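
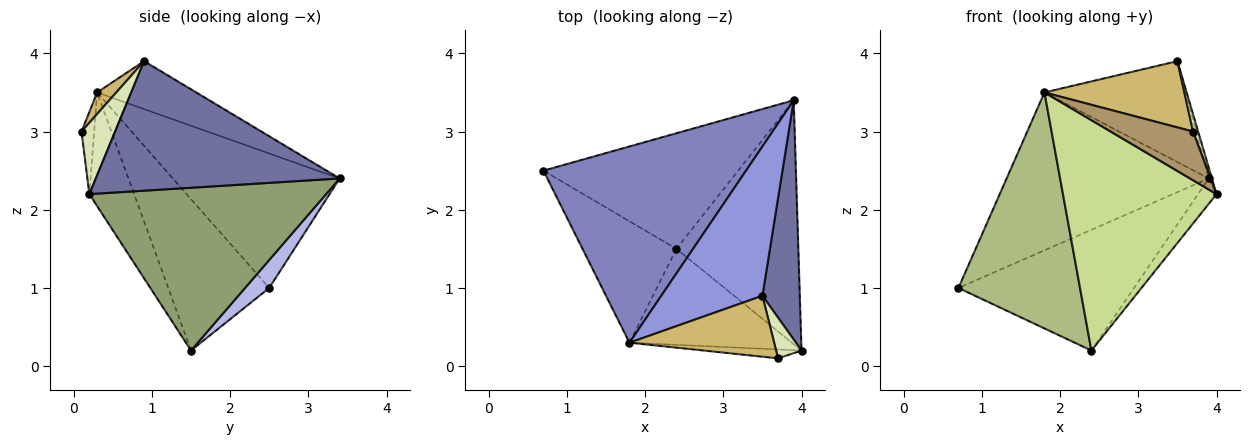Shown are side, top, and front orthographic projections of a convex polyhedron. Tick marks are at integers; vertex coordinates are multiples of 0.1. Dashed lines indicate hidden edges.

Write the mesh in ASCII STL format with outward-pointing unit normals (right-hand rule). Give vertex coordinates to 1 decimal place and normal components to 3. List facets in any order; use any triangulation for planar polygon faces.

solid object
 facet normal 0.961 0.013 0.277
  outer loop
   vertex 3.5 0.9 3.9
   vertex 4.0 0.2 2.2
   vertex 3.9 3.4 2.4
  endloop
 endfacet
 facet normal -0.459 0.557 0.692
  outer loop
   vertex 1.8 0.3 3.5
   vertex 3.9 3.4 2.4
   vertex 0.7 2.5 1.0
  endloop
 endfacet
 facet normal -0.365 0.521 0.771
  outer loop
   vertex 1.8 0.3 3.5
   vertex 3.5 0.9 3.9
   vertex 3.9 3.4 2.4
  endloop
 endfacet
 facet normal 0.099 0.719 -0.688
  outer loop
   vertex 2.4 1.5 0.2
   vertex 0.7 2.5 1.0
   vertex 3.9 3.4 2.4
  endloop
 endfacet
 facet normal 0.799 0.062 -0.598
  outer loop
   vertex 2.4 1.5 0.2
   vertex 3.9 3.4 2.4
   vertex 4.0 0.2 2.2
  endloop
 endfacet
 facet normal -0.594 -0.715 -0.368
  outer loop
   vertex 2.4 1.5 0.2
   vertex 1.8 0.3 3.5
   vertex 0.7 2.5 1.0
  endloop
 endfacet
 facet normal -0.260 -0.891 -0.371
  outer loop
   vertex 2.4 1.5 0.2
   vertex 4.0 0.2 2.2
   vertex 1.8 0.3 3.5
  endloop
 endfacet
 facet normal 0.933 -0.141 0.332
  outer loop
   vertex 3.7 0.1 3.0
   vertex 4.0 0.2 2.2
   vertex 3.5 0.9 3.9
  endloop
 endfacet
 facet normal -0.149 -0.973 -0.178
  outer loop
   vertex 3.7 0.1 3.0
   vertex 1.8 0.3 3.5
   vertex 4.0 0.2 2.2
  endloop
 endfacet
 facet normal 0.100 -0.733 0.673
  outer loop
   vertex 3.7 0.1 3.0
   vertex 3.5 0.9 3.9
   vertex 1.8 0.3 3.5
  endloop
 endfacet
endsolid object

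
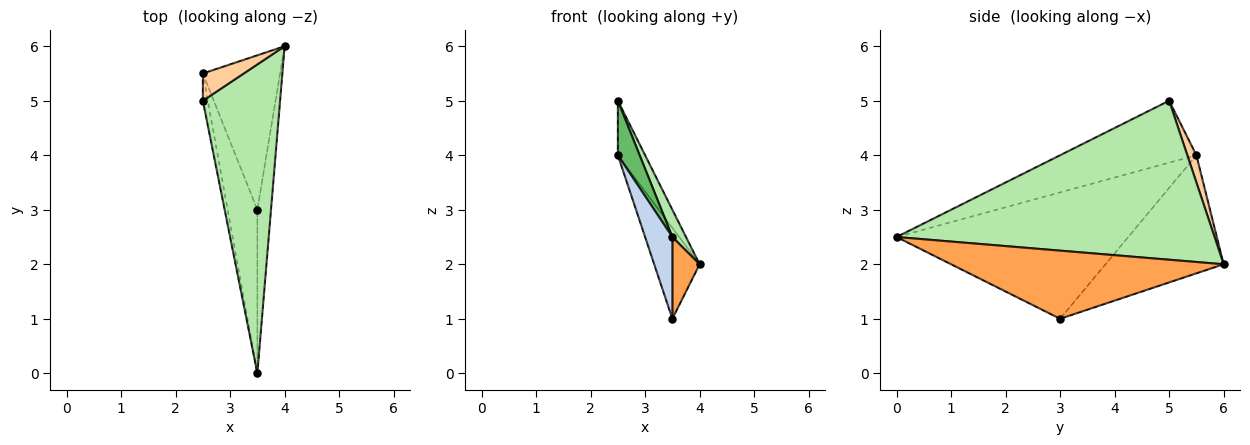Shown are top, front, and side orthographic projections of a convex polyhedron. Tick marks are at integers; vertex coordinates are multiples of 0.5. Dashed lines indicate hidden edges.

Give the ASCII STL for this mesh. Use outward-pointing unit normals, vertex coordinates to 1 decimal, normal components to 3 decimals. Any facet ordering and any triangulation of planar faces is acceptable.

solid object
 facet normal -0.797 0.306 -0.521
  outer loop
   vertex 3.5 3.0 1.0
   vertex 2.5 5.5 4.0
   vertex 4.0 6.0 2.0
  endloop
 endfacet
 facet normal -0.967 -0.114 -0.228
  outer loop
   vertex 3.5 3.0 1.0
   vertex 3.5 0.0 2.5
   vertex 2.5 5.5 4.0
  endloop
 endfacet
 facet normal 0.976 -0.098 -0.195
  outer loop
   vertex 3.5 3.0 1.0
   vertex 4.0 6.0 2.0
   vertex 3.5 0.0 2.5
  endloop
 endfacet
 facet normal 0.286 0.857 0.429
  outer loop
   vertex 2.5 5.0 5.0
   vertex 4.0 6.0 2.0
   vertex 2.5 5.5 4.0
  endloop
 endfacet
 facet normal -0.984 -0.157 -0.079
  outer loop
   vertex 2.5 5.0 5.0
   vertex 2.5 5.5 4.0
   vertex 3.5 0.0 2.5
  endloop
 endfacet
 facet normal 0.899 -0.039 0.437
  outer loop
   vertex 2.5 5.0 5.0
   vertex 3.5 0.0 2.5
   vertex 4.0 6.0 2.0
  endloop
 endfacet
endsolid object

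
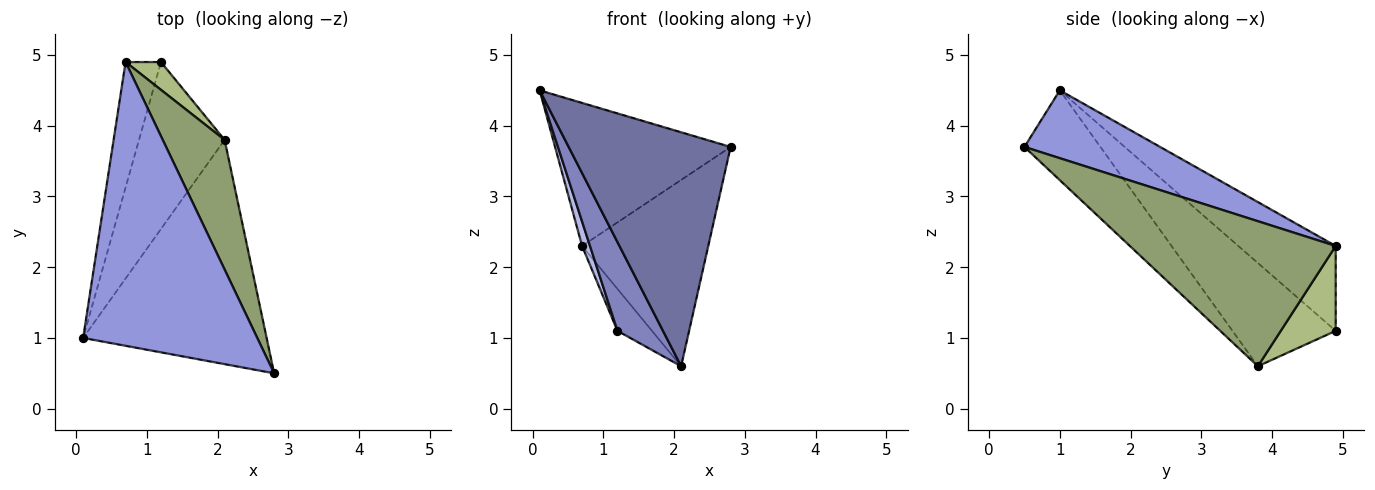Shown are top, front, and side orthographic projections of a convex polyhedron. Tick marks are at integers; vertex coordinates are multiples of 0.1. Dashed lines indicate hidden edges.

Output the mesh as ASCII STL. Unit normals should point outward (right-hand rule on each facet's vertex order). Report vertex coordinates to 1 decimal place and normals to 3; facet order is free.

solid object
 facet normal -0.321 -0.684 -0.655
  outer loop
   vertex 2.1 3.8 0.6
   vertex 2.8 0.5 3.7
   vertex 0.1 1.0 4.5
  endloop
 endfacet
 facet normal -0.729 -0.321 -0.605
  outer loop
   vertex 2.1 3.8 0.6
   vertex 0.1 1.0 4.5
   vertex 1.2 4.9 1.1
  endloop
 endfacet
 facet normal 0.329 0.425 0.843
  outer loop
   vertex 0.7 4.9 2.3
   vertex 0.1 1.0 4.5
   vertex 2.8 0.5 3.7
  endloop
 endfacet
 facet normal -0.920 -0.075 -0.384
  outer loop
   vertex 0.7 4.9 2.3
   vertex 1.2 4.9 1.1
   vertex 0.1 1.0 4.5
  endloop
 endfacet
 facet normal 0.801 0.491 0.342
  outer loop
   vertex 0.7 4.9 2.3
   vertex 2.8 0.5 3.7
   vertex 2.1 3.8 0.6
  endloop
 endfacet
 facet normal 0.798 0.502 0.333
  outer loop
   vertex 0.7 4.9 2.3
   vertex 2.1 3.8 0.6
   vertex 1.2 4.9 1.1
  endloop
 endfacet
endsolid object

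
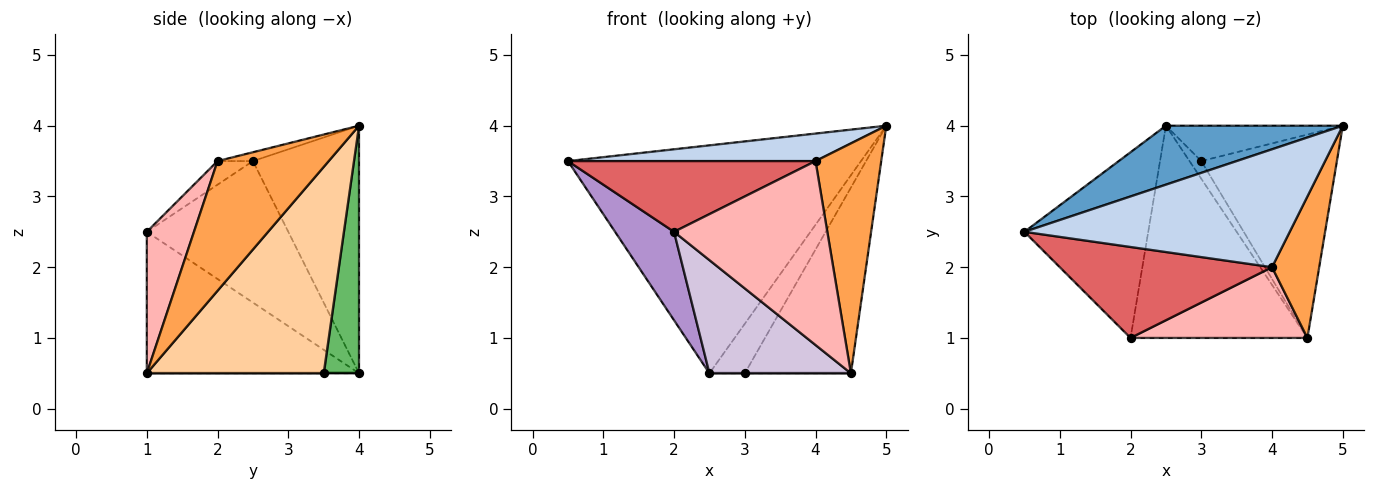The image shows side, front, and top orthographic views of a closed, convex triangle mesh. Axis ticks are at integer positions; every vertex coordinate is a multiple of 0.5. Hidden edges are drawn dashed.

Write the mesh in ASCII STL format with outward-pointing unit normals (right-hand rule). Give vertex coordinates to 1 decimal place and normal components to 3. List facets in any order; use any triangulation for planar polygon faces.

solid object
 facet normal -0.331 0.914 0.236
  outer loop
   vertex 2.5 4.0 0.5
   vertex 0.5 2.5 3.5
   vertex 5.0 4.0 4.0
  endloop
 endfacet
 facet normal -0.032 -0.227 0.973
  outer loop
   vertex 4.0 2.0 3.5
   vertex 5.0 4.0 4.0
   vertex 0.5 2.5 3.5
  endloop
 endfacet
 facet normal 0.822 -0.485 0.299
  outer loop
   vertex 4.0 2.0 3.5
   vertex 4.5 1.0 0.5
   vertex 5.0 4.0 4.0
  endloop
 endfacet
 facet normal 0.747 0.448 -0.491
  outer loop
   vertex 3.0 3.5 0.5
   vertex 5.0 4.0 4.0
   vertex 4.5 1.0 0.5
  endloop
 endfacet
 facet normal 0.631 0.631 -0.451
  outer loop
   vertex 3.0 3.5 0.5
   vertex 2.5 4.0 0.5
   vertex 5.0 4.0 4.0
  endloop
 endfacet
 facet normal 0.000 0.000 -1.000
  outer loop
   vertex 3.0 3.5 0.5
   vertex 4.5 1.0 0.5
   vertex 2.5 4.0 0.5
  endloop
 endfacet
 facet normal -0.087 -0.612 0.786
  outer loop
   vertex 2.0 1.0 2.5
   vertex 4.0 2.0 3.5
   vertex 0.5 2.5 3.5
  endloop
 endfacet
 facet normal 0.276 -0.897 0.345
  outer loop
   vertex 2.0 1.0 2.5
   vertex 4.5 1.0 0.5
   vertex 4.0 2.0 3.5
  endloop
 endfacet
 facet normal -0.718 -0.299 -0.628
  outer loop
   vertex 2.0 1.0 2.5
   vertex 0.5 2.5 3.5
   vertex 2.5 4.0 0.5
  endloop
 endfacet
 facet normal -0.577 -0.384 -0.721
  outer loop
   vertex 2.0 1.0 2.5
   vertex 2.5 4.0 0.5
   vertex 4.5 1.0 0.5
  endloop
 endfacet
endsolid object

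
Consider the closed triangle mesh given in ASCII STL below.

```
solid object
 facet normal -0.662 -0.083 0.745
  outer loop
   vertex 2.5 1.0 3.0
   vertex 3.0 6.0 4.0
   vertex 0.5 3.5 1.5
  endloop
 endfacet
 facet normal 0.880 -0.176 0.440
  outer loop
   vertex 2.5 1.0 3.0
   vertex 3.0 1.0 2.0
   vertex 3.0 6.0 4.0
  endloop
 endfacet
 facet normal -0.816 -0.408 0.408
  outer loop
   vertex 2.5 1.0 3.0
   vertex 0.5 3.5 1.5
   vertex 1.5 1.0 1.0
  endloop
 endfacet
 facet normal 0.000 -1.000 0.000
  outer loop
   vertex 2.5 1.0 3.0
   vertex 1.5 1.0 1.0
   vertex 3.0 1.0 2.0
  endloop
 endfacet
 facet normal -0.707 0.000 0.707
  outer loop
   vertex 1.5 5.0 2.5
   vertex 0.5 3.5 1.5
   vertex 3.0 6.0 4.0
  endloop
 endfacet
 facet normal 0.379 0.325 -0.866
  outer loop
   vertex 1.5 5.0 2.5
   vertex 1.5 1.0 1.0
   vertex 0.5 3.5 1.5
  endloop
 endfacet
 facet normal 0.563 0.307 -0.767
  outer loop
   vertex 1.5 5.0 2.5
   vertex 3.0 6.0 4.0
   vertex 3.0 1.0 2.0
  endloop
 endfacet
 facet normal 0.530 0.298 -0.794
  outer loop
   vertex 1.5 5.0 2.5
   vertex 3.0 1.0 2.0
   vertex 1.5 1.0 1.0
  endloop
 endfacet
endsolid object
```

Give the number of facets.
8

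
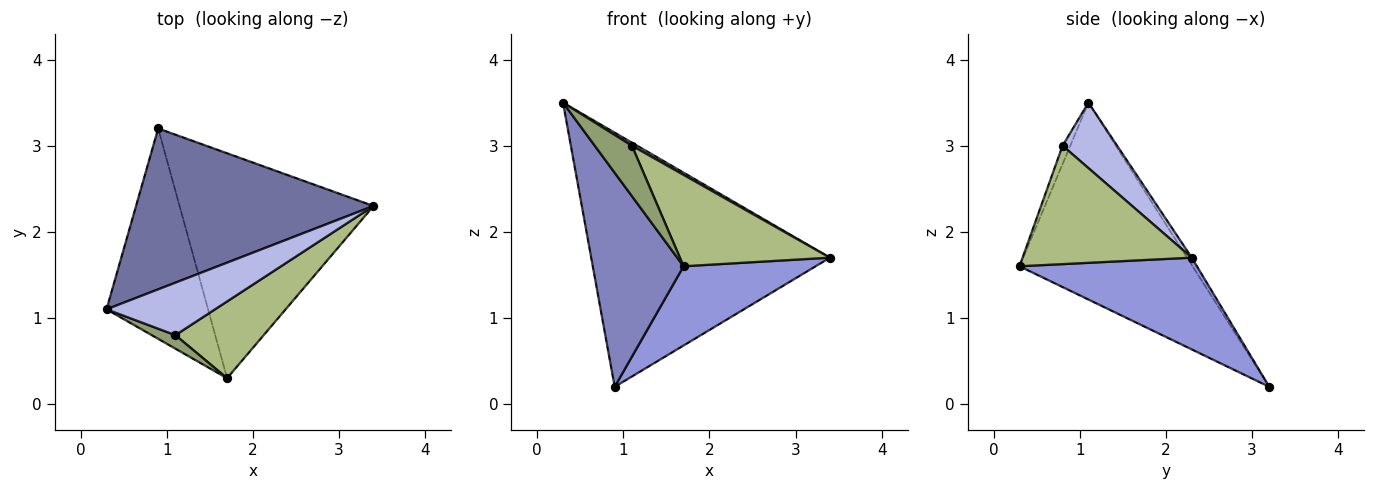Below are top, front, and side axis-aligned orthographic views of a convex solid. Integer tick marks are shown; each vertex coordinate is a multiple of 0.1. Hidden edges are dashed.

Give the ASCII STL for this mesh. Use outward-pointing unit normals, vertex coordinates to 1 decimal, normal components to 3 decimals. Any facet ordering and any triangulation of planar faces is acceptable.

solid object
 facet normal -0.017 0.845 0.535
  outer loop
   vertex 0.9 3.2 0.2
   vertex 0.3 1.1 3.5
   vertex 3.4 2.3 1.7
  endloop
 endfacet
 facet normal -0.805 -0.423 -0.415
  outer loop
   vertex 1.7 0.3 1.6
   vertex 0.3 1.1 3.5
   vertex 0.9 3.2 0.2
  endloop
 endfacet
 facet normal 0.408 -0.303 -0.861
  outer loop
   vertex 1.7 0.3 1.6
   vertex 0.9 3.2 0.2
   vertex 3.4 2.3 1.7
  endloop
 endfacet
 facet normal 0.516 -0.050 0.855
  outer loop
   vertex 1.1 0.8 3.0
   vertex 3.4 2.3 1.7
   vertex 0.3 1.1 3.5
  endloop
 endfacet
 facet normal -0.196 -0.947 0.254
  outer loop
   vertex 1.1 0.8 3.0
   vertex 0.3 1.1 3.5
   vertex 1.7 0.3 1.6
  endloop
 endfacet
 facet normal 0.653 -0.580 0.487
  outer loop
   vertex 1.1 0.8 3.0
   vertex 1.7 0.3 1.6
   vertex 3.4 2.3 1.7
  endloop
 endfacet
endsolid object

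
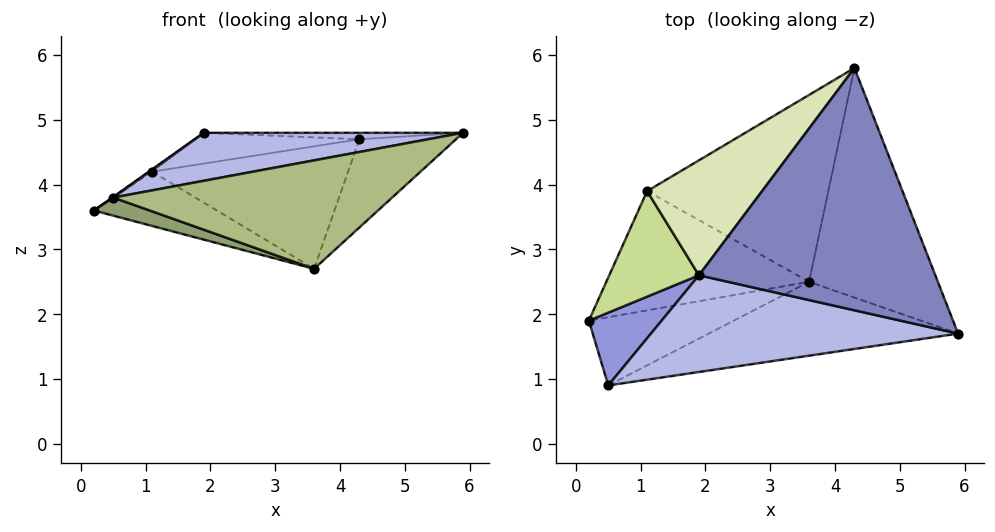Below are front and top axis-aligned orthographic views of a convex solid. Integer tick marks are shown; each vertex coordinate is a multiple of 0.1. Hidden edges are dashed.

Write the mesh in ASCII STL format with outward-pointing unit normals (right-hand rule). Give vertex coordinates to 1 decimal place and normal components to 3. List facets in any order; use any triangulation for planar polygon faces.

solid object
 facet normal 0.699 0.256 -0.668
  outer loop
   vertex 3.6 2.5 2.7
   vertex 4.3 5.8 4.7
   vertex 5.9 1.7 4.8
  endloop
 endfacet
 facet normal 0.006 0.027 1.000
  outer loop
   vertex 1.9 2.6 4.8
   vertex 5.9 1.7 4.8
   vertex 4.3 5.8 4.7
  endloop
 endfacet
 facet normal -0.574 -0.009 0.819
  outer loop
   vertex 0.5 0.9 3.8
   vertex 1.9 2.6 4.8
   vertex 0.2 1.9 3.6
  endloop
 endfacet
 facet normal -0.100 -0.442 0.891
  outer loop
   vertex 0.5 0.9 3.8
   vertex 5.9 1.7 4.8
   vertex 1.9 2.6 4.8
  endloop
 endfacet
 facet normal -0.206 -0.251 -0.946
  outer loop
   vertex 0.5 0.9 3.8
   vertex 0.2 1.9 3.6
   vertex 3.6 2.5 2.7
  endloop
 endfacet
 facet normal 0.221 -0.806 -0.549
  outer loop
   vertex 0.5 0.9 3.8
   vertex 3.6 2.5 2.7
   vertex 5.9 1.7 4.8
  endloop
 endfacet
 facet normal -0.581 0.018 0.813
  outer loop
   vertex 1.1 3.9 4.2
   vertex 0.2 1.9 3.6
   vertex 1.9 2.6 4.8
  endloop
 endfacet
 facet normal -0.291 0.247 0.924
  outer loop
   vertex 1.1 3.9 4.2
   vertex 1.9 2.6 4.8
   vertex 4.3 5.8 4.7
  endloop
 endfacet
 facet normal -0.300 0.395 -0.868
  outer loop
   vertex 1.1 3.9 4.2
   vertex 3.6 2.5 2.7
   vertex 0.2 1.9 3.6
  endloop
 endfacet
 facet normal -0.191 0.538 -0.821
  outer loop
   vertex 1.1 3.9 4.2
   vertex 4.3 5.8 4.7
   vertex 3.6 2.5 2.7
  endloop
 endfacet
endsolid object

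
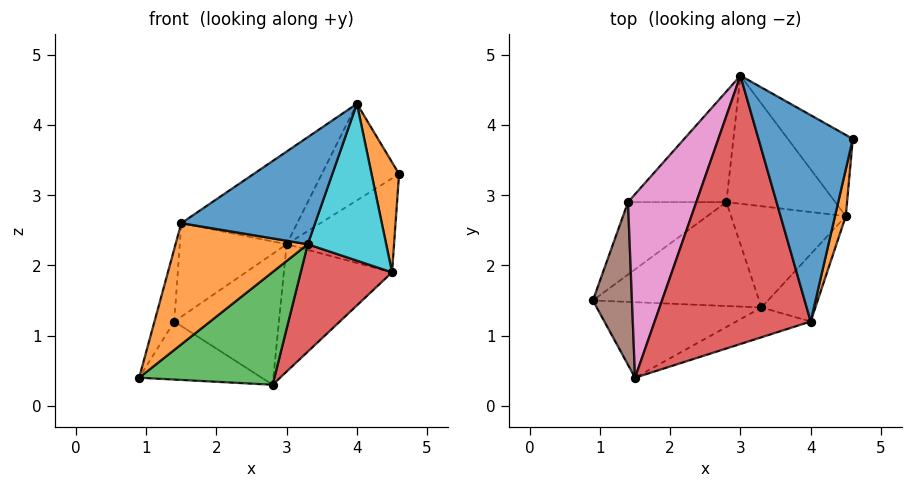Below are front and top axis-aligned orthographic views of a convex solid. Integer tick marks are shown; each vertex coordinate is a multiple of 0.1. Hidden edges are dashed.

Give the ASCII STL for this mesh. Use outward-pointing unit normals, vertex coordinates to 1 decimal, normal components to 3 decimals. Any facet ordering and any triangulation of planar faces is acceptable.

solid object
 facet normal -0.311 0.403 0.861
  outer loop
   vertex 3.0 4.7 2.3
   vertex 4.0 1.2 4.3
   vertex 4.6 3.8 3.3
  endloop
 endfacet
 facet normal 0.978 -0.194 0.082
  outer loop
   vertex 4.5 2.7 1.9
   vertex 4.6 3.8 3.3
   vertex 4.0 1.2 4.3
  endloop
 endfacet
 facet normal 0.641 0.581 -0.502
  outer loop
   vertex 4.5 2.7 1.9
   vertex 3.0 4.7 2.3
   vertex 4.6 3.8 3.3
  endloop
 endfacet
 facet normal -0.599 0.262 0.757
  outer loop
   vertex 1.5 0.4 2.6
   vertex 4.0 1.2 4.3
   vertex 3.0 4.7 2.3
  endloop
 endfacet
 facet normal 0.600 0.564 -0.567
  outer loop
   vertex 2.8 2.9 0.3
   vertex 3.0 4.7 2.3
   vertex 4.5 2.7 1.9
  endloop
 endfacet
 facet normal -0.933 0.146 0.328
  outer loop
   vertex 1.4 2.9 1.2
   vertex 0.9 1.5 0.4
   vertex 1.5 0.4 2.6
  endloop
 endfacet
 facet normal -0.747 0.302 0.592
  outer loop
   vertex 1.4 2.9 1.2
   vertex 1.5 0.4 2.6
   vertex 3.0 4.7 2.3
  endloop
 endfacet
 facet normal -0.448 0.559 -0.698
  outer loop
   vertex 1.4 2.9 1.2
   vertex 2.8 2.9 0.3
   vertex 0.9 1.5 0.4
  endloop
 endfacet
 facet normal -0.383 0.705 -0.596
  outer loop
   vertex 1.4 2.9 1.2
   vertex 3.0 4.7 2.3
   vertex 2.8 2.9 0.3
  endloop
 endfacet
 facet normal 0.654 -0.695 -0.298
  outer loop
   vertex 3.3 1.4 2.3
   vertex 4.5 2.7 1.9
   vertex 4.0 1.2 4.3
  endloop
 endfacet
 facet normal 0.440 -0.865 -0.241
  outer loop
   vertex 3.3 1.4 2.3
   vertex 4.0 1.2 4.3
   vertex 1.5 0.4 2.6
  endloop
 endfacet
 facet normal 0.358 -0.792 -0.494
  outer loop
   vertex 3.3 1.4 2.3
   vertex 1.5 0.4 2.6
   vertex 0.9 1.5 0.4
  endloop
 endfacet
 facet normal 0.452 -0.656 -0.605
  outer loop
   vertex 3.3 1.4 2.3
   vertex 0.9 1.5 0.4
   vertex 2.8 2.9 0.3
  endloop
 endfacet
 facet normal 0.488 -0.635 -0.598
  outer loop
   vertex 3.3 1.4 2.3
   vertex 2.8 2.9 0.3
   vertex 4.5 2.7 1.9
  endloop
 endfacet
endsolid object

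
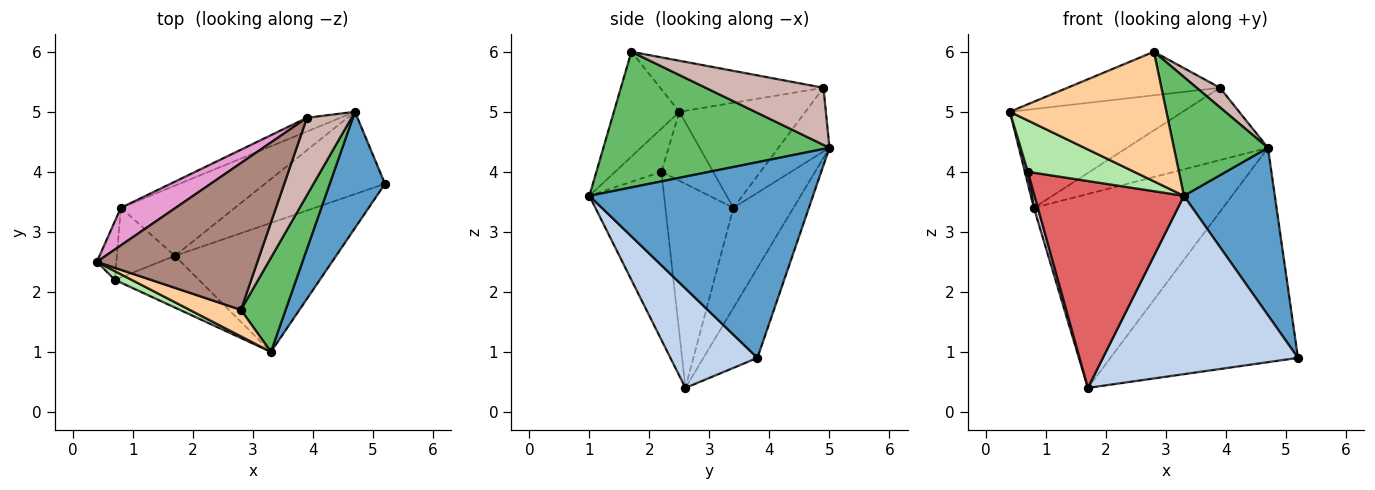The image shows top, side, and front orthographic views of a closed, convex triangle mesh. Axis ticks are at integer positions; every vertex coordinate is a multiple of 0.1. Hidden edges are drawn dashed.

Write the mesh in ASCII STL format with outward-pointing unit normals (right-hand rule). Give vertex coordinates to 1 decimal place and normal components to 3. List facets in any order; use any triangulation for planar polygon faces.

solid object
 facet normal 0.896 -0.364 0.253
  outer loop
   vertex 4.7 5.0 4.4
   vertex 3.3 1.0 3.6
   vertex 5.2 3.8 0.9
  endloop
 endfacet
 facet normal 0.340 -0.762 -0.551
  outer loop
   vertex 1.7 2.6 0.4
   vertex 5.2 3.8 0.9
   vertex 3.3 1.0 3.6
  endloop
 endfacet
 facet normal -0.260 0.902 -0.346
  outer loop
   vertex 1.7 2.6 0.4
   vertex 4.7 5.0 4.4
   vertex 5.2 3.8 0.9
  endloop
 endfacet
 facet normal -0.379 -0.906 0.185
  outer loop
   vertex 2.8 1.7 6.0
   vertex 0.4 2.5 5.0
   vertex 3.3 1.0 3.6
  endloop
 endfacet
 facet normal 0.883 -0.367 0.291
  outer loop
   vertex 2.8 1.7 6.0
   vertex 3.3 1.0 3.6
   vertex 4.7 5.0 4.4
  endloop
 endfacet
 facet normal -0.395 -0.906 0.153
  outer loop
   vertex 0.7 2.2 4.0
   vertex 3.3 1.0 3.6
   vertex 0.4 2.5 5.0
  endloop
 endfacet
 facet normal -0.436 -0.873 -0.218
  outer loop
   vertex 0.7 2.2 4.0
   vertex 1.7 2.6 0.4
   vertex 3.3 1.0 3.6
  endloop
 endfacet
 facet normal -0.286 0.901 -0.326
  outer loop
   vertex 0.8 3.4 3.4
   vertex 4.7 5.0 4.4
   vertex 1.7 2.6 0.4
  endloop
 endfacet
 facet normal -0.961 -0.056 -0.272
  outer loop
   vertex 0.8 3.4 3.4
   vertex 0.7 2.2 4.0
   vertex 0.4 2.5 5.0
  endloop
 endfacet
 facet normal -0.960 -0.056 -0.273
  outer loop
   vertex 0.8 3.4 3.4
   vertex 1.7 2.6 0.4
   vertex 0.7 2.2 4.0
  endloop
 endfacet
 facet normal -0.291 0.272 0.917
  outer loop
   vertex 3.9 4.9 5.4
   vertex 0.4 2.5 5.0
   vertex 2.8 1.7 6.0
  endloop
 endfacet
 facet normal 0.779 -0.154 0.608
  outer loop
   vertex 3.9 4.9 5.4
   vertex 2.8 1.7 6.0
   vertex 4.7 5.0 4.4
  endloop
 endfacet
 facet normal -0.563 0.772 0.294
  outer loop
   vertex 3.9 4.9 5.4
   vertex 0.8 3.4 3.4
   vertex 0.4 2.5 5.0
  endloop
 endfacet
 facet normal -0.335 0.926 -0.175
  outer loop
   vertex 3.9 4.9 5.4
   vertex 4.7 5.0 4.4
   vertex 0.8 3.4 3.4
  endloop
 endfacet
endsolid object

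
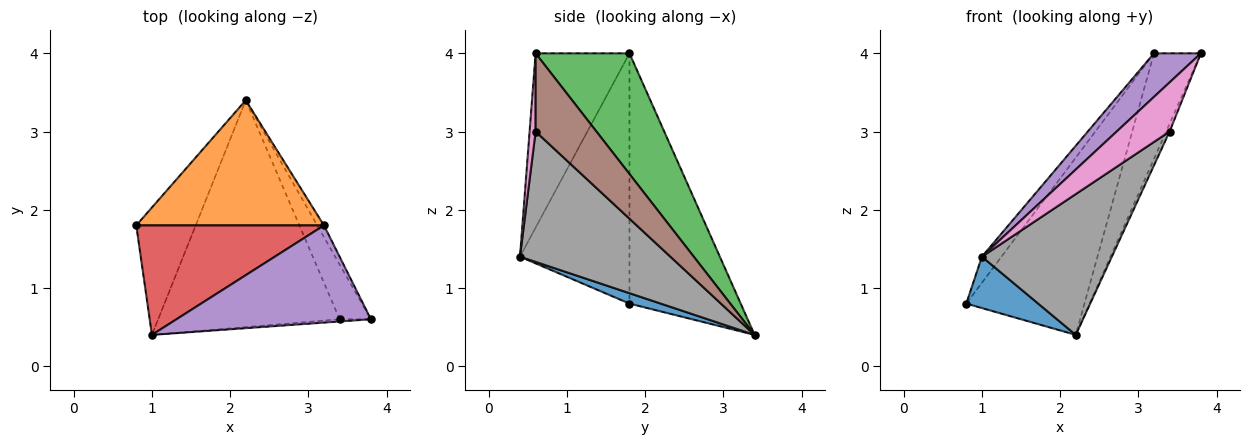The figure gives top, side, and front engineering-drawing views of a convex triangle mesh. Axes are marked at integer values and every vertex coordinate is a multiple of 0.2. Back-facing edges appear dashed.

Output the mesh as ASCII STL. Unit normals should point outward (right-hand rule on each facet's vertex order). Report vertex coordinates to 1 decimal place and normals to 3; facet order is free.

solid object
 facet normal 0.161 -0.369 -0.915
  outer loop
   vertex 1.0 0.4 1.4
   vertex 0.8 1.8 0.8
   vertex 2.2 3.4 0.4
  endloop
 endfacet
 facet normal -0.610 0.648 0.457
  outer loop
   vertex 3.2 1.8 4.0
   vertex 2.2 3.4 0.4
   vertex 0.8 1.8 0.8
  endloop
 endfacet
 facet normal 0.893 0.447 -0.050
  outer loop
   vertex 3.2 1.8 4.0
   vertex 3.8 0.6 4.0
   vertex 2.2 3.4 0.4
  endloop
 endfacet
 facet normal -0.792 0.141 0.594
  outer loop
   vertex 3.2 1.8 4.0
   vertex 0.8 1.8 0.8
   vertex 1.0 0.4 1.4
  endloop
 endfacet
 facet normal -0.633 -0.317 0.706
  outer loop
   vertex 3.2 1.8 4.0
   vertex 1.0 0.4 1.4
   vertex 3.8 0.6 4.0
  endloop
 endfacet
 facet normal 0.927 0.053 -0.371
  outer loop
   vertex 3.4 0.6 3.0
   vertex 2.2 3.4 0.4
   vertex 3.8 0.6 4.0
  endloop
 endfacet
 facet normal 0.113 -0.993 -0.045
  outer loop
   vertex 3.4 0.6 3.0
   vertex 3.8 0.6 4.0
   vertex 1.0 0.4 1.4
  endloop
 endfacet
 facet normal 0.521 -0.450 -0.725
  outer loop
   vertex 3.4 0.6 3.0
   vertex 1.0 0.4 1.4
   vertex 2.2 3.4 0.4
  endloop
 endfacet
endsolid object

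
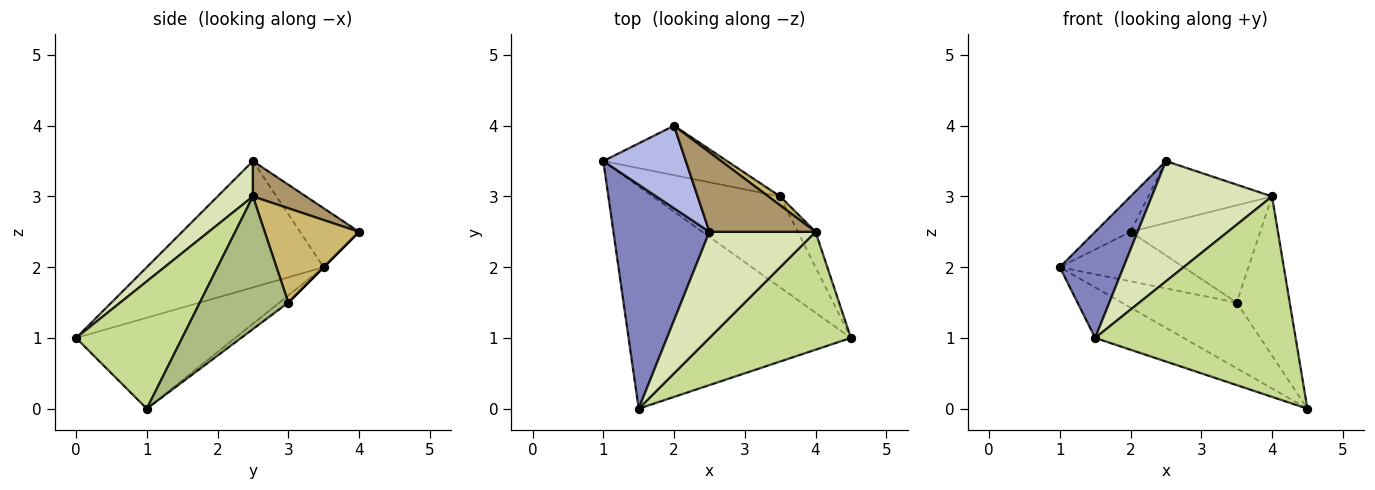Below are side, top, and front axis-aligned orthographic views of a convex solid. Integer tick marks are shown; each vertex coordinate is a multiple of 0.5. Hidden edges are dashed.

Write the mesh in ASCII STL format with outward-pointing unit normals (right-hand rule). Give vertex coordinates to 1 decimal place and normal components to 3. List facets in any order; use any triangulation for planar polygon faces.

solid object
 facet normal -0.371 0.206 -0.906
  outer loop
   vertex 1.5 0.0 1.0
   vertex 1.0 3.5 2.0
   vertex 4.5 1.0 0.0
  endloop
 endfacet
 facet normal -0.765 -0.276 0.582
  outer loop
   vertex 2.5 2.5 3.5
   vertex 1.0 3.5 2.0
   vertex 1.5 0.0 1.0
  endloop
 endfacet
 facet normal -0.045 0.585 -0.810
  outer loop
   vertex 3.5 3.0 1.5
   vertex 4.5 1.0 0.0
   vertex 1.0 3.5 2.0
  endloop
 endfacet
 facet normal -0.549 0.329 0.768
  outer loop
   vertex 2.0 4.0 2.5
   vertex 1.0 3.5 2.0
   vertex 2.5 2.5 3.5
  endloop
 endfacet
 facet normal 0.000 0.707 -0.707
  outer loop
   vertex 2.0 4.0 2.5
   vertex 3.5 3.0 1.5
   vertex 1.0 3.5 2.0
  endloop
 endfacet
 facet normal 0.852 0.511 -0.114
  outer loop
   vertex 4.0 2.5 3.0
   vertex 4.5 1.0 0.0
   vertex 3.5 3.0 1.5
  endloop
 endfacet
 facet normal 0.415 -0.784 0.461
  outer loop
   vertex 4.0 2.5 3.0
   vertex 1.5 0.0 1.0
   vertex 4.5 1.0 0.0
  endloop
 endfacet
 facet normal 0.215 -0.732 0.646
  outer loop
   vertex 4.0 2.5 3.0
   vertex 2.5 2.5 3.5
   vertex 1.5 0.0 1.0
  endloop
 endfacet
 facet normal 0.254 0.594 0.763
  outer loop
   vertex 4.0 2.5 3.0
   vertex 2.0 4.0 2.5
   vertex 2.5 2.5 3.5
  endloop
 endfacet
 facet normal 0.587 0.807 0.073
  outer loop
   vertex 4.0 2.5 3.0
   vertex 3.5 3.0 1.5
   vertex 2.0 4.0 2.5
  endloop
 endfacet
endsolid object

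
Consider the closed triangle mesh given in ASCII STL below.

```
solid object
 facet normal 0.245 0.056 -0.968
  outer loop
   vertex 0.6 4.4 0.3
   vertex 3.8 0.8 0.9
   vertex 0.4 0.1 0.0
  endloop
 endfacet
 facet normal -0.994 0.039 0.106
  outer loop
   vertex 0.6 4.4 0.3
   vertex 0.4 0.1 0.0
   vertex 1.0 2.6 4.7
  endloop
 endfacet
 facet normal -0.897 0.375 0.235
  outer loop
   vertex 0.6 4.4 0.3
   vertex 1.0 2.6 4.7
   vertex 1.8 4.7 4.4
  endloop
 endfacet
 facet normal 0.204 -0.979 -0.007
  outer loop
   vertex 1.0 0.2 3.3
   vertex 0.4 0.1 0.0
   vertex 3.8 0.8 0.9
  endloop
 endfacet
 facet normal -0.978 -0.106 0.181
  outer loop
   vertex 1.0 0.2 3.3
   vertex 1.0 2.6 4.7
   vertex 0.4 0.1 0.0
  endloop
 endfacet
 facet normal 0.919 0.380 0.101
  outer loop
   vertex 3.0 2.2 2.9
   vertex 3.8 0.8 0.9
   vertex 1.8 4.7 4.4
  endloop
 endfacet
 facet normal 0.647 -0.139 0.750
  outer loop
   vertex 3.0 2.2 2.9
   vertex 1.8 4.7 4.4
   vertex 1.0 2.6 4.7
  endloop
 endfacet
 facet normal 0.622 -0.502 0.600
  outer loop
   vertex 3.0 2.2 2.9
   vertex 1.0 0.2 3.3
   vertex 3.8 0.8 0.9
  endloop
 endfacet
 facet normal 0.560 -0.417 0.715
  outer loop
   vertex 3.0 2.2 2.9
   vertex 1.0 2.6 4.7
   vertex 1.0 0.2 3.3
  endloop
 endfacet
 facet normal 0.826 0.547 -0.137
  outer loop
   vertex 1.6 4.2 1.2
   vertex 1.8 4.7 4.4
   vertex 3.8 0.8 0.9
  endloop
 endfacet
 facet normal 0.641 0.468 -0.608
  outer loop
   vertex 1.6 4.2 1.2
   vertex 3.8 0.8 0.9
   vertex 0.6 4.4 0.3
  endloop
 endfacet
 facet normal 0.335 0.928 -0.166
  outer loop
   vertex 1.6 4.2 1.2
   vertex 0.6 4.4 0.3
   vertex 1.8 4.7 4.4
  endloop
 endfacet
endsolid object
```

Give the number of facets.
12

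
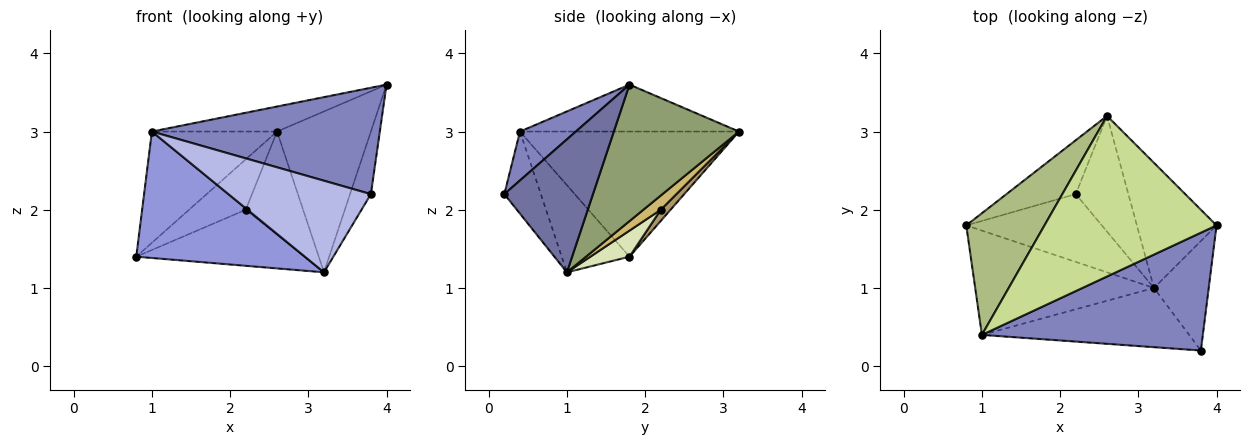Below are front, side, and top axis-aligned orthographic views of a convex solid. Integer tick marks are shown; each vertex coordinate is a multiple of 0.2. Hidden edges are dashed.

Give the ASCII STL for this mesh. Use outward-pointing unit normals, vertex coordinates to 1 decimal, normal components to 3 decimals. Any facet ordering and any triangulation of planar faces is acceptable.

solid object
 facet normal 0.904 0.213 -0.372
  outer loop
   vertex 3.2 1.0 1.2
   vertex 4.0 1.8 3.6
   vertex 3.8 0.2 2.2
  endloop
 endfacet
 facet normal 0.162 -0.661 0.733
  outer loop
   vertex 1.0 0.4 3.0
   vertex 3.8 0.2 2.2
   vertex 4.0 1.8 3.6
  endloop
 endfacet
 facet normal -0.296 -0.737 -0.608
  outer loop
   vertex 1.0 0.4 3.0
   vertex 0.8 1.8 1.4
   vertex 3.2 1.0 1.2
  endloop
 endfacet
 facet normal -0.210 -0.821 -0.531
  outer loop
   vertex 1.0 0.4 3.0
   vertex 3.2 1.0 1.2
   vertex 3.8 0.2 2.2
  endloop
 endfacet
 facet normal 0.725 0.544 -0.423
  outer loop
   vertex 2.6 3.2 3.0
   vertex 4.0 1.8 3.6
   vertex 3.2 1.0 1.2
  endloop
 endfacet
 facet normal -0.763 0.436 0.477
  outer loop
   vertex 2.6 3.2 3.0
   vertex 0.8 1.8 1.4
   vertex 1.0 0.4 3.0
  endloop
 endfacet
 facet normal -0.260 0.149 0.954
  outer loop
   vertex 2.6 3.2 3.0
   vertex 1.0 0.4 3.0
   vertex 4.0 1.8 3.6
  endloop
 endfacet
 facet normal 0.147 0.630 -0.762
  outer loop
   vertex 2.2 2.2 2.0
   vertex 3.2 1.0 1.2
   vertex 0.8 1.8 1.4
  endloop
 endfacet
 facet normal 0.117 0.678 -0.725
  outer loop
   vertex 2.2 2.2 2.0
   vertex 0.8 1.8 1.4
   vertex 2.6 3.2 3.0
  endloop
 endfacet
 facet normal 0.198 0.652 -0.732
  outer loop
   vertex 2.2 2.2 2.0
   vertex 2.6 3.2 3.0
   vertex 3.2 1.0 1.2
  endloop
 endfacet
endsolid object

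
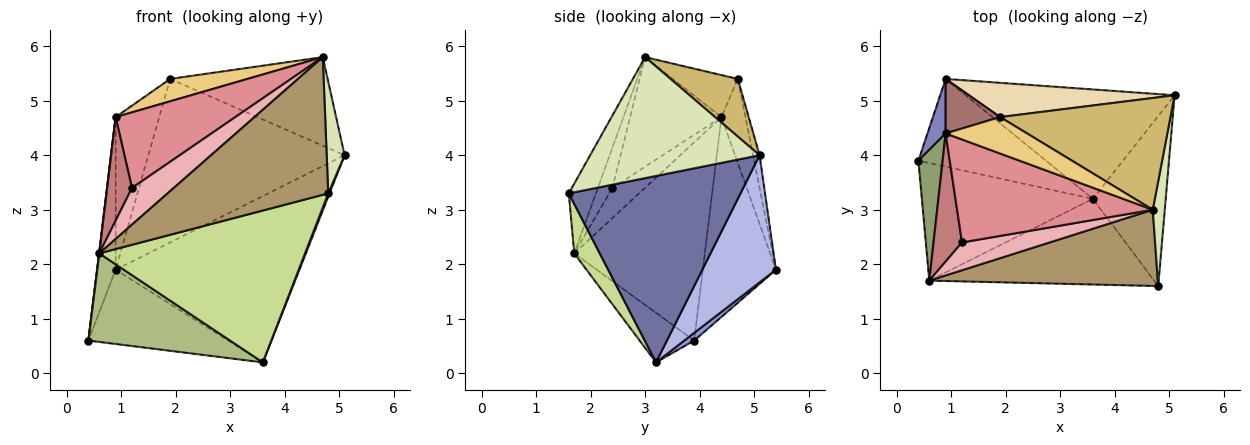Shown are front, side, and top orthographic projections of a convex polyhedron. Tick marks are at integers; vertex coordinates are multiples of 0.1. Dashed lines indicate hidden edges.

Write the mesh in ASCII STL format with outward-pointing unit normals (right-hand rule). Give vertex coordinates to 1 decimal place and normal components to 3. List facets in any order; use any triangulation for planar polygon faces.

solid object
 facet normal 0.931 -0.007 -0.364
  outer loop
   vertex 3.6 3.2 0.2
   vertex 5.1 5.1 4.0
   vertex 4.8 1.6 3.3
  endloop
 endfacet
 facet normal -0.965 0.246 0.088
  outer loop
   vertex 0.9 5.4 1.9
   vertex 0.4 3.9 0.6
   vertex 0.9 4.4 4.7
  endloop
 endfacet
 facet normal 0.046 0.645 -0.762
  outer loop
   vertex 0.9 5.4 1.9
   vertex 3.6 3.2 0.2
   vertex 0.4 3.9 0.6
  endloop
 endfacet
 facet normal 0.317 0.792 -0.521
  outer loop
   vertex 0.9 5.4 1.9
   vertex 5.1 5.1 4.0
   vertex 3.6 3.2 0.2
  endloop
 endfacet
 facet normal -0.993 -0.002 0.121
  outer loop
   vertex 0.6 1.7 2.2
   vertex 0.9 4.4 4.7
   vertex 0.4 3.9 0.6
  endloop
 endfacet
 facet normal -0.226 -0.586 -0.778
  outer loop
   vertex 0.6 1.7 2.2
   vertex 0.4 3.9 0.6
   vertex 3.6 3.2 0.2
  endloop
 endfacet
 facet normal 0.107 -0.866 -0.488
  outer loop
   vertex 0.6 1.7 2.2
   vertex 3.6 3.2 0.2
   vertex 4.8 1.6 3.3
  endloop
 endfacet
 facet normal 0.990 -0.104 0.098
  outer loop
   vertex 4.7 3.0 5.8
   vertex 4.8 1.6 3.3
   vertex 5.1 5.1 4.0
  endloop
 endfacet
 facet normal -0.146 -0.866 0.479
  outer loop
   vertex 4.7 3.0 5.8
   vertex 0.6 1.7 2.2
   vertex 4.8 1.6 3.3
  endloop
 endfacet
 facet normal 0.256 0.600 0.757
  outer loop
   vertex 1.9 4.7 5.4
   vertex 4.7 3.0 5.8
   vertex 5.1 5.1 4.0
  endloop
 endfacet
 facet normal -0.402 -0.479 0.780
  outer loop
   vertex 1.9 4.7 5.4
   vertex 0.9 4.4 4.7
   vertex 4.7 3.0 5.8
  endloop
 endfacet
 facet normal -0.033 0.978 0.205
  outer loop
   vertex 1.9 4.7 5.4
   vertex 5.1 5.1 4.0
   vertex 0.9 5.4 1.9
  endloop
 endfacet
 facet normal -0.460 0.836 0.299
  outer loop
   vertex 1.9 4.7 5.4
   vertex 0.9 5.4 1.9
   vertex 0.9 4.4 4.7
  endloop
 endfacet
 facet normal -0.635 -0.486 0.601
  outer loop
   vertex 1.2 2.4 3.4
   vertex 0.9 4.4 4.7
   vertex 0.6 1.7 2.2
  endloop
 endfacet
 facet normal -0.411 -0.539 0.735
  outer loop
   vertex 1.2 2.4 3.4
   vertex 4.7 3.0 5.8
   vertex 0.9 4.4 4.7
  endloop
 endfacet
 facet normal -0.267 -0.768 0.582
  outer loop
   vertex 1.2 2.4 3.4
   vertex 0.6 1.7 2.2
   vertex 4.7 3.0 5.8
  endloop
 endfacet
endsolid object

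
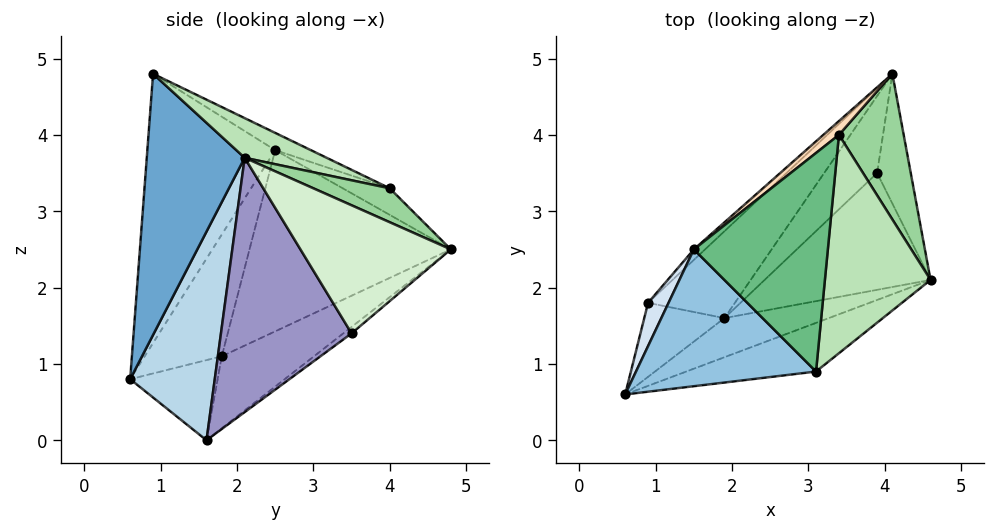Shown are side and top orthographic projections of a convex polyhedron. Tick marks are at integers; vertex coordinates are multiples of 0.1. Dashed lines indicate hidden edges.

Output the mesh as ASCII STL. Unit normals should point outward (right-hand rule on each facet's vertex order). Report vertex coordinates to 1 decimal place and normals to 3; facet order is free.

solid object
 facet normal 0.491 -0.837 -0.244
  outer loop
   vertex 3.1 0.9 4.8
   vertex 0.6 0.6 0.8
   vertex 4.6 2.1 3.7
  endloop
 endfacet
 facet normal -0.748 -0.436 0.500
  outer loop
   vertex 1.5 2.5 3.8
   vertex 0.6 0.6 0.8
   vertex 3.1 0.9 4.8
  endloop
 endfacet
 facet normal 0.491 -0.836 -0.246
  outer loop
   vertex 1.9 1.6 0.0
   vertex 4.6 2.1 3.7
   vertex 0.6 0.6 0.8
  endloop
 endfacet
 facet normal -0.966 0.201 0.163
  outer loop
   vertex 0.9 1.8 1.1
   vertex 0.6 0.6 0.8
   vertex 1.5 2.5 3.8
  endloop
 endfacet
 facet normal -0.674 0.738 -0.042
  outer loop
   vertex 0.9 1.8 1.1
   vertex 1.5 2.5 3.8
   vertex 4.1 4.8 2.5
  endloop
 endfacet
 facet normal -0.667 0.333 -0.667
  outer loop
   vertex 0.9 1.8 1.1
   vertex 1.9 1.6 0.0
   vertex 0.6 0.6 0.8
  endloop
 endfacet
 facet normal -0.443 0.721 -0.533
  outer loop
   vertex 0.9 1.8 1.1
   vertex 4.1 4.8 2.5
   vertex 1.9 1.6 0.0
  endloop
 endfacet
 facet normal -0.536 0.784 0.315
  outer loop
   vertex 3.4 4.0 3.3
   vertex 4.1 4.8 2.5
   vertex 1.5 2.5 3.8
  endloop
 endfacet
 facet normal -0.115 0.442 0.890
  outer loop
   vertex 3.4 4.0 3.3
   vertex 1.5 2.5 3.8
   vertex 3.1 0.9 4.8
  endloop
 endfacet
 facet normal 0.419 0.432 0.799
  outer loop
   vertex 3.4 4.0 3.3
   vertex 4.6 2.1 3.7
   vertex 4.1 4.8 2.5
  endloop
 endfacet
 facet normal 0.324 0.386 0.863
  outer loop
   vertex 3.4 4.0 3.3
   vertex 3.1 0.9 4.8
   vertex 4.6 2.1 3.7
  endloop
 endfacet
 facet normal 0.965 0.066 -0.254
  outer loop
   vertex 3.9 3.5 1.4
   vertex 4.1 4.8 2.5
   vertex 4.6 2.1 3.7
  endloop
 endfacet
 facet normal 0.755 -0.432 -0.493
  outer loop
   vertex 3.9 3.5 1.4
   vertex 4.6 2.1 3.7
   vertex 1.9 1.6 0.0
  endloop
 endfacet
 facet normal -0.092 0.651 -0.753
  outer loop
   vertex 3.9 3.5 1.4
   vertex 1.9 1.6 0.0
   vertex 4.1 4.8 2.5
  endloop
 endfacet
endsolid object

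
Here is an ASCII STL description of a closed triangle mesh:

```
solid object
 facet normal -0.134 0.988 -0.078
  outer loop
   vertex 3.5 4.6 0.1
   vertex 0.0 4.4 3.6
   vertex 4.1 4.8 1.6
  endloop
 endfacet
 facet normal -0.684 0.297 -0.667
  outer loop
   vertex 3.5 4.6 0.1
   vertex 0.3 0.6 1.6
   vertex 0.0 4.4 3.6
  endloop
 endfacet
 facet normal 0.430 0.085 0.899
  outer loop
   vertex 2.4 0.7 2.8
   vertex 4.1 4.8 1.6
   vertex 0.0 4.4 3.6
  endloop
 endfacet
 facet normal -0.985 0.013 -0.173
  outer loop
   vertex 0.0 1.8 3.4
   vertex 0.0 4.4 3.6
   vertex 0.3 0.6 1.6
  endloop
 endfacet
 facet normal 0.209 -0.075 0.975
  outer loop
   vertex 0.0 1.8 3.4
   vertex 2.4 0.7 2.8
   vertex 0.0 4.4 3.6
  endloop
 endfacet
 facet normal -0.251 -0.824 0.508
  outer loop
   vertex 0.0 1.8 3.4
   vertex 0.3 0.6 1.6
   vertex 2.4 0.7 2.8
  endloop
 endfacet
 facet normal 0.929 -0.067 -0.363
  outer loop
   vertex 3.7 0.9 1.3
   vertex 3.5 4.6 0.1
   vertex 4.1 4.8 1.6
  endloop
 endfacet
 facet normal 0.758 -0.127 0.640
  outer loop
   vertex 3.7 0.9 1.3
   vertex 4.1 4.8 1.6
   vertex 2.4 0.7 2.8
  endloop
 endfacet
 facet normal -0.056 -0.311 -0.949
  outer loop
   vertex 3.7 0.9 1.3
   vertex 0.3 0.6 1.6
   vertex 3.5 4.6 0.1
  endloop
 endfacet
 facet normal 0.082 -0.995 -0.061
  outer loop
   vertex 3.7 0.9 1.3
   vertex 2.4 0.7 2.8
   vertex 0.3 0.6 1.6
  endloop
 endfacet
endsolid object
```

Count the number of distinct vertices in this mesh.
7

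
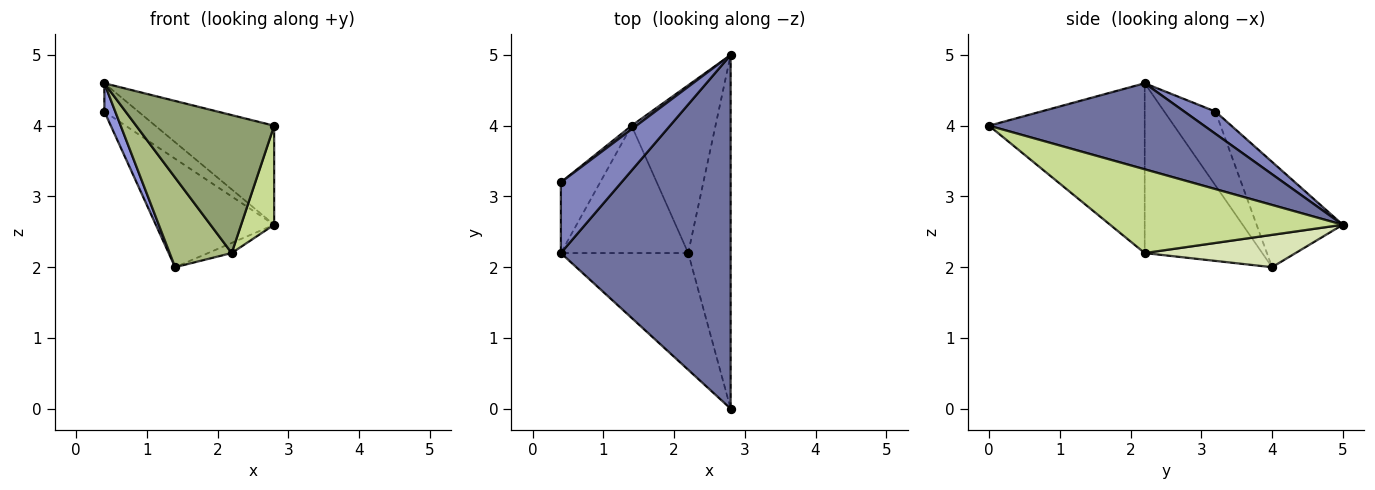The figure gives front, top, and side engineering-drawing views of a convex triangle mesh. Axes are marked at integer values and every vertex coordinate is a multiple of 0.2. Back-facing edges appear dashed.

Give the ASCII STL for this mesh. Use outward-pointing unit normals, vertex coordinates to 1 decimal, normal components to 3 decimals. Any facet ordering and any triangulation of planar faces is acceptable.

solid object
 facet normal 0.438 0.242 0.865
  outer loop
   vertex 2.8 5.0 2.6
   vertex 0.4 2.2 4.6
   vertex 2.8 0.0 4.0
  endloop
 endfacet
 facet normal 0.322 0.352 0.879
  outer loop
   vertex 0.4 3.2 4.2
   vertex 0.4 2.2 4.6
   vertex 2.8 5.0 2.6
  endloop
 endfacet
 facet normal -0.868 -0.185 -0.462
  outer loop
   vertex 0.4 3.2 4.2
   vertex 1.4 4.0 2.0
   vertex 0.4 2.2 4.6
  endloop
 endfacet
 facet normal -0.588 0.808 0.026
  outer loop
   vertex 0.4 3.2 4.2
   vertex 2.8 5.0 2.6
   vertex 1.4 4.0 2.0
  endloop
 endfacet
 facet normal -0.653 -0.578 -0.489
  outer loop
   vertex 2.2 2.2 2.2
   vertex 2.8 0.0 4.0
   vertex 0.4 2.2 4.6
  endloop
 endfacet
 facet normal -0.737 -0.389 -0.553
  outer loop
   vertex 2.2 2.2 2.2
   vertex 0.4 2.2 4.6
   vertex 1.4 4.0 2.0
  endloop
 endfacet
 facet normal 0.885 -0.126 -0.448
  outer loop
   vertex 2.2 2.2 2.2
   vertex 2.8 5.0 2.6
   vertex 2.8 0.0 4.0
  endloop
 endfacet
 facet normal 0.359 0.056 -0.932
  outer loop
   vertex 2.2 2.2 2.2
   vertex 1.4 4.0 2.0
   vertex 2.8 5.0 2.6
  endloop
 endfacet
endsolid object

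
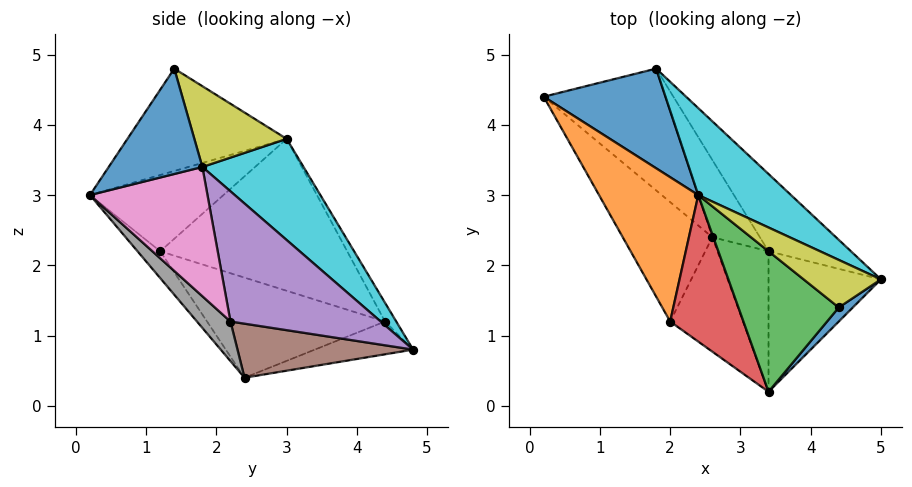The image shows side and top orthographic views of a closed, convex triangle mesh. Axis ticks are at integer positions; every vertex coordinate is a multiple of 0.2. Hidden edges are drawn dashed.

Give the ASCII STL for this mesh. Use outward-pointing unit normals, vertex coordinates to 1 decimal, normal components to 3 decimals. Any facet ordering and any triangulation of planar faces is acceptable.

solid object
 facet normal 0.692 -0.716 0.092
  outer loop
   vertex 4.4 1.4 4.8
   vertex 3.4 0.2 3.0
   vertex 5.0 1.8 3.4
  endloop
 endfacet
 facet normal -0.259 0.074 -0.963
  outer loop
   vertex 1.8 4.8 0.8
   vertex 2.6 2.4 0.4
   vertex 0.2 4.4 1.2
  endloop
 endfacet
 facet normal -0.631 -0.532 -0.565
  outer loop
   vertex 2.0 1.2 2.2
   vertex 0.2 4.4 1.2
   vertex 2.6 2.4 0.4
  endloop
 endfacet
 facet normal -0.218 -0.777 -0.591
  outer loop
   vertex 2.0 1.2 2.2
   vertex 2.6 2.4 0.4
   vertex 3.4 0.2 3.0
  endloop
 endfacet
 facet normal 0.774 0.401 -0.490
  outer loop
   vertex 3.4 2.2 1.2
   vertex 1.8 4.8 0.8
   vertex 5.0 1.8 3.4
  endloop
 endfacet
 facet normal 0.706 0.339 -0.622
  outer loop
   vertex 3.4 2.2 1.2
   vertex 2.6 2.4 0.4
   vertex 1.8 4.8 0.8
  endloop
 endfacet
 facet normal 0.650 -0.509 -0.565
  outer loop
   vertex 3.4 2.2 1.2
   vertex 5.0 1.8 3.4
   vertex 3.4 0.2 3.0
  endloop
 endfacet
 facet normal 0.499 -0.580 -0.644
  outer loop
   vertex 3.4 2.2 1.2
   vertex 3.4 0.2 3.0
   vertex 2.6 2.4 0.4
  endloop
 endfacet
 facet normal 0.433 0.800 0.414
  outer loop
   vertex 2.4 3.0 3.8
   vertex 4.4 1.4 4.8
   vertex 5.0 1.8 3.4
  endloop
 endfacet
 facet normal 0.434 0.808 0.398
  outer loop
   vertex 2.4 3.0 3.8
   vertex 5.0 1.8 3.4
   vertex 1.8 4.8 0.8
  endloop
 endfacet
 facet normal -0.081 0.847 0.525
  outer loop
   vertex 2.4 3.0 3.8
   vertex 1.8 4.8 0.8
   vertex 0.2 4.4 1.2
  endloop
 endfacet
 facet normal -0.802 -0.287 0.524
  outer loop
   vertex 2.4 3.0 3.8
   vertex 0.2 4.4 1.2
   vertex 2.0 1.2 2.2
  endloop
 endfacet
 facet normal -0.650 -0.414 0.637
  outer loop
   vertex 2.4 3.0 3.8
   vertex 3.4 0.2 3.0
   vertex 4.4 1.4 4.8
  endloop
 endfacet
 facet normal -0.656 -0.415 0.630
  outer loop
   vertex 2.4 3.0 3.8
   vertex 2.0 1.2 2.2
   vertex 3.4 0.2 3.0
  endloop
 endfacet
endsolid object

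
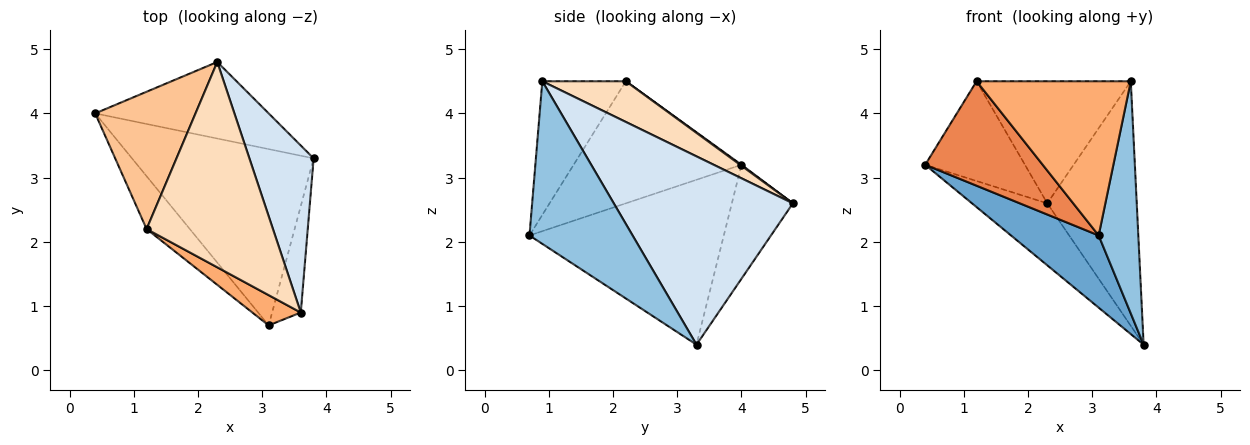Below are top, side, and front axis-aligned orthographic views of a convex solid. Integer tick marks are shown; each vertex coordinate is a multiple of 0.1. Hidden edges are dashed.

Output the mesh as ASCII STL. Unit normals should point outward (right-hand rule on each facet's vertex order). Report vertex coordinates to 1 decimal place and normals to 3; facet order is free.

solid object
 facet normal -0.643 -0.290 -0.709
  outer loop
   vertex 3.1 0.7 2.1
   vertex 0.4 4.0 3.2
   vertex 3.8 3.3 0.4
  endloop
 endfacet
 facet normal 0.921 -0.354 -0.162
  outer loop
   vertex 3.6 0.9 4.5
   vertex 3.1 0.7 2.1
   vertex 3.8 3.3 0.4
  endloop
 endfacet
 facet normal -0.455 0.561 -0.692
  outer loop
   vertex 2.3 4.8 2.6
   vertex 3.8 3.3 0.4
   vertex 0.4 4.0 3.2
  endloop
 endfacet
 facet normal 0.856 0.427 0.292
  outer loop
   vertex 2.3 4.8 2.6
   vertex 3.6 0.9 4.5
   vertex 3.8 3.3 0.4
  endloop
 endfacet
 facet normal -0.787 -0.551 -0.279
  outer loop
   vertex 1.2 2.2 4.5
   vertex 0.4 4.0 3.2
   vertex 3.1 0.7 2.1
  endloop
 endfacet
 facet normal -0.469 -0.866 0.170
  outer loop
   vertex 1.2 2.2 4.5
   vertex 3.1 0.7 2.1
   vertex 3.6 0.9 4.5
  endloop
 endfacet
 facet normal 0.008 0.588 0.809
  outer loop
   vertex 1.2 2.2 4.5
   vertex 2.3 4.8 2.6
   vertex 0.4 4.0 3.2
  endloop
 endfacet
 facet normal 0.267 0.493 0.828
  outer loop
   vertex 1.2 2.2 4.5
   vertex 3.6 0.9 4.5
   vertex 2.3 4.8 2.6
  endloop
 endfacet
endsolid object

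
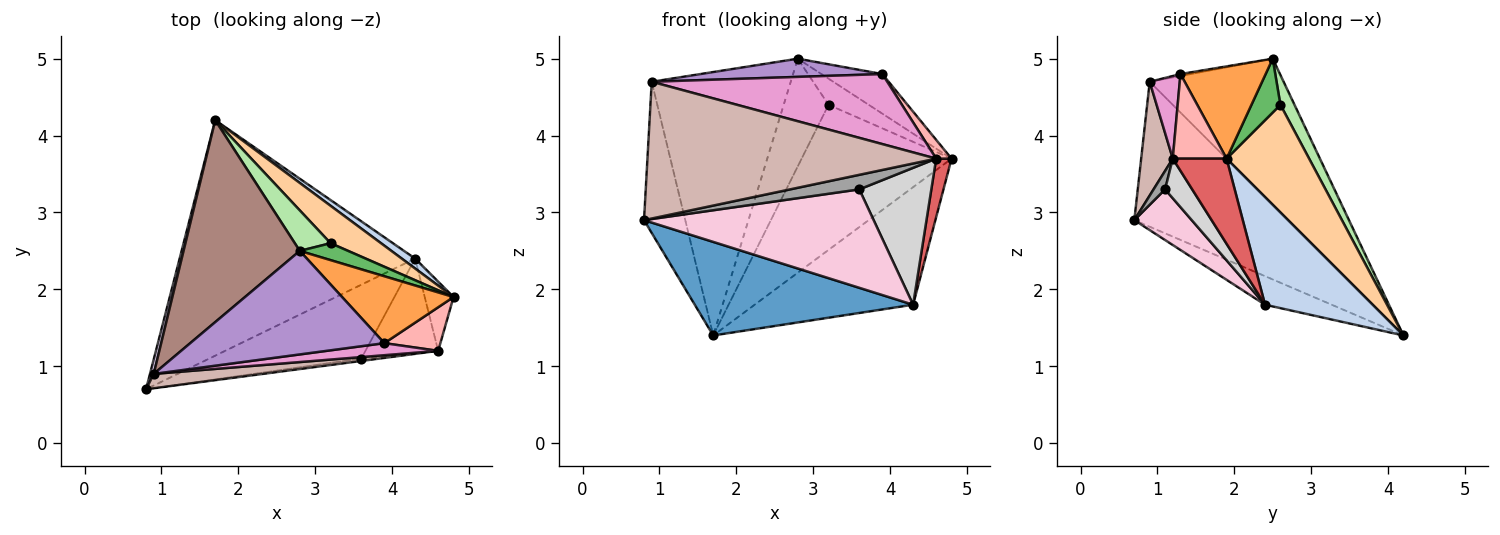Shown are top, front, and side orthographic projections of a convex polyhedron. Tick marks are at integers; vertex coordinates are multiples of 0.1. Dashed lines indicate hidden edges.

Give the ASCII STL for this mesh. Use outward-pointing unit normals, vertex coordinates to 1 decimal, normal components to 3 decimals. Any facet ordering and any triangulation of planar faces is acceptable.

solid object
 facet normal -0.112 -0.367 -0.923
  outer loop
   vertex 4.3 2.4 1.8
   vertex 0.8 0.7 2.9
   vertex 1.7 4.2 1.4
  endloop
 endfacet
 facet normal 0.561 0.825 0.070
  outer loop
   vertex 4.3 2.4 1.8
   vertex 1.7 4.2 1.4
   vertex 4.8 1.9 3.7
  endloop
 endfacet
 facet normal 0.580 0.415 0.701
  outer loop
   vertex 3.9 1.3 4.8
   vertex 4.8 1.9 3.7
   vertex 2.8 2.5 5.0
  endloop
 endfacet
 facet normal 0.470 0.854 0.221
  outer loop
   vertex 3.2 2.6 4.4
   vertex 4.8 1.9 3.7
   vertex 1.7 4.2 1.4
  endloop
 endfacet
 facet normal 0.518 0.718 0.465
  outer loop
   vertex 3.2 2.6 4.4
   vertex 2.8 2.5 5.0
   vertex 4.8 1.9 3.7
  endloop
 endfacet
 facet normal 0.282 0.898 0.338
  outer loop
   vertex 3.2 2.6 4.4
   vertex 1.7 4.2 1.4
   vertex 2.8 2.5 5.0
  endloop
 endfacet
 facet normal 0.914 -0.261 -0.309
  outer loop
   vertex 4.6 1.2 3.7
   vertex 4.3 2.4 1.8
   vertex 4.8 1.9 3.7
  endloop
 endfacet
 facet normal 0.811 -0.232 0.537
  outer loop
   vertex 4.6 1.2 3.7
   vertex 4.8 1.9 3.7
   vertex 3.9 1.3 4.8
  endloop
 endfacet
 facet normal -0.010 -0.173 0.985
  outer loop
   vertex 0.9 0.9 4.7
   vertex 3.9 1.3 4.8
   vertex 2.8 2.5 5.0
  endloop
 endfacet
 facet normal -0.966 0.259 0.025
  outer loop
   vertex 0.9 0.9 4.7
   vertex 1.7 4.2 1.4
   vertex 0.8 0.7 2.9
  endloop
 endfacet
 facet normal -0.607 0.631 0.483
  outer loop
   vertex 0.9 0.9 4.7
   vertex 2.8 2.5 5.0
   vertex 1.7 4.2 1.4
  endloop
 endfacet
 facet normal 0.108 -0.989 0.104
  outer loop
   vertex 0.9 0.9 4.7
   vertex 0.8 0.7 2.9
   vertex 4.6 1.2 3.7
  endloop
 endfacet
 facet normal 0.125 -0.978 0.168
  outer loop
   vertex 0.9 0.9 4.7
   vertex 4.6 1.2 3.7
   vertex 3.9 1.3 4.8
  endloop
 endfacet
 facet normal 0.196 -0.784 -0.588
  outer loop
   vertex 3.6 1.1 3.3
   vertex 0.8 0.7 2.9
   vertex 4.3 2.4 1.8
  endloop
 endfacet
 facet normal 0.162 -0.973 -0.162
  outer loop
   vertex 3.6 1.1 3.3
   vertex 4.6 1.2 3.7
   vertex 0.8 0.7 2.9
  endloop
 endfacet
 facet normal 0.296 -0.786 -0.543
  outer loop
   vertex 3.6 1.1 3.3
   vertex 4.3 2.4 1.8
   vertex 4.6 1.2 3.7
  endloop
 endfacet
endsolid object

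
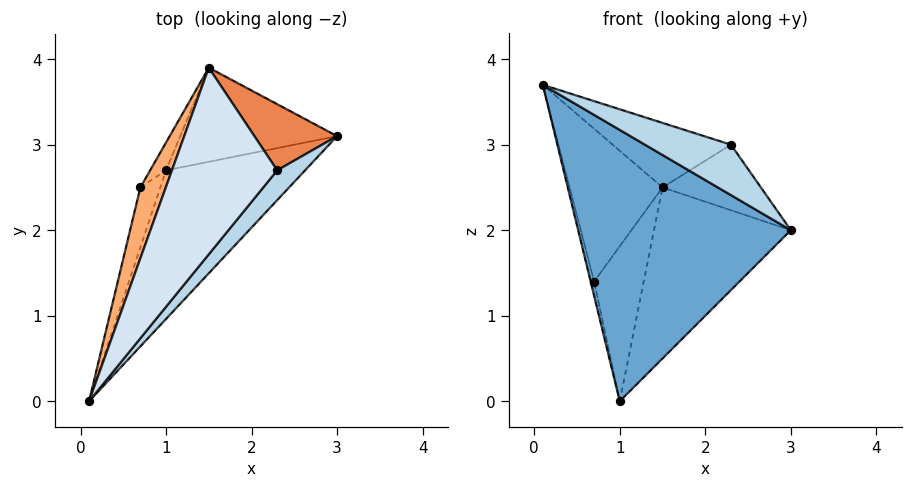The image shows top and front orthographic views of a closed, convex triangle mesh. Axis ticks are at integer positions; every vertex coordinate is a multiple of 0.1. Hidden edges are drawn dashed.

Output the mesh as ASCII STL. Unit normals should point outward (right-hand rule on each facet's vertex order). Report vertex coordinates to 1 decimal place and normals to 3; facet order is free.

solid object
 facet normal 0.548 -0.733 -0.402
  outer loop
   vertex 1.0 2.7 0.0
   vertex 3.0 3.1 2.0
   vertex 0.1 0.0 3.7
  endloop
 endfacet
 facet normal 0.293 0.838 -0.461
  outer loop
   vertex 1.0 2.7 0.0
   vertex 1.5 3.9 2.5
   vertex 3.0 3.1 2.0
  endloop
 endfacet
 facet normal 0.773 -0.546 0.323
  outer loop
   vertex 2.3 2.7 3.0
   vertex 0.1 0.0 3.7
   vertex 3.0 3.1 2.0
  endloop
 endfacet
 facet normal -0.100 0.325 0.940
  outer loop
   vertex 2.3 2.7 3.0
   vertex 1.5 3.9 2.5
   vertex 0.1 0.0 3.7
  endloop
 endfacet
 facet normal 0.522 0.600 0.606
  outer loop
   vertex 2.3 2.7 3.0
   vertex 3.0 3.1 2.0
   vertex 1.5 3.9 2.5
  endloop
 endfacet
 facet normal -0.908 0.380 0.176
  outer loop
   vertex 0.7 2.5 1.4
   vertex 0.1 0.0 3.7
   vertex 1.5 3.9 2.5
  endloop
 endfacet
 facet normal -0.978 0.048 -0.203
  outer loop
   vertex 0.7 2.5 1.4
   vertex 1.0 2.7 0.0
   vertex 0.1 0.0 3.7
  endloop
 endfacet
 facet normal -0.829 0.551 -0.099
  outer loop
   vertex 0.7 2.5 1.4
   vertex 1.5 3.9 2.5
   vertex 1.0 2.7 0.0
  endloop
 endfacet
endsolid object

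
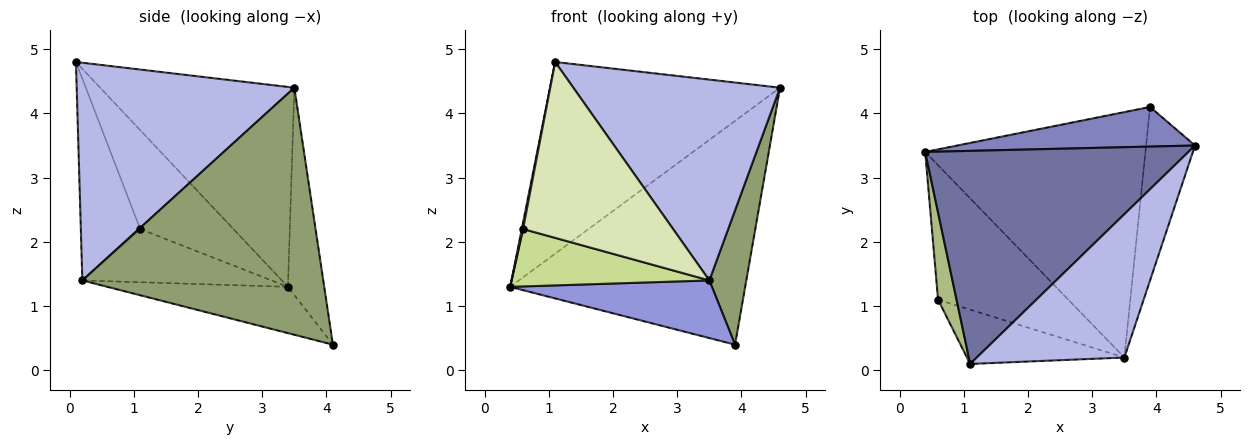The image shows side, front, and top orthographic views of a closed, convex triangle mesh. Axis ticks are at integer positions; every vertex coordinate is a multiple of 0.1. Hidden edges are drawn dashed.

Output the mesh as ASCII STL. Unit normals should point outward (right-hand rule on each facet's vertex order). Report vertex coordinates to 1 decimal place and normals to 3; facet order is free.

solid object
 facet normal -0.492 0.582 0.647
  outer loop
   vertex 1.1 0.1 4.8
   vertex 4.6 3.5 4.4
   vertex 0.4 3.4 1.3
  endloop
 endfacet
 facet normal -0.150 0.973 0.172
  outer loop
   vertex 3.9 4.1 0.4
   vertex 0.4 3.4 1.3
   vertex 4.6 3.5 4.4
  endloop
 endfacet
 facet normal -0.200 -0.224 -0.954
  outer loop
   vertex 3.5 0.2 1.4
   vertex 0.4 3.4 1.3
   vertex 3.9 4.1 0.4
  endloop
 endfacet
 facet normal 0.651 -0.618 0.441
  outer loop
   vertex 3.5 0.2 1.4
   vertex 4.6 3.5 4.4
   vertex 1.1 0.1 4.8
  endloop
 endfacet
 facet normal 0.970 -0.149 -0.192
  outer loop
   vertex 3.5 0.2 1.4
   vertex 3.9 4.1 0.4
   vertex 4.6 3.5 4.4
  endloop
 endfacet
 facet normal -0.983 -0.014 0.184
  outer loop
   vertex 0.6 1.1 2.2
   vertex 1.1 0.1 4.8
   vertex 0.4 3.4 1.3
  endloop
 endfacet
 facet normal -0.352 -0.367 -0.861
  outer loop
   vertex 0.6 1.1 2.2
   vertex 0.4 3.4 1.3
   vertex 3.5 0.2 1.4
  endloop
 endfacet
 facet normal -0.353 -0.894 -0.276
  outer loop
   vertex 0.6 1.1 2.2
   vertex 3.5 0.2 1.4
   vertex 1.1 0.1 4.8
  endloop
 endfacet
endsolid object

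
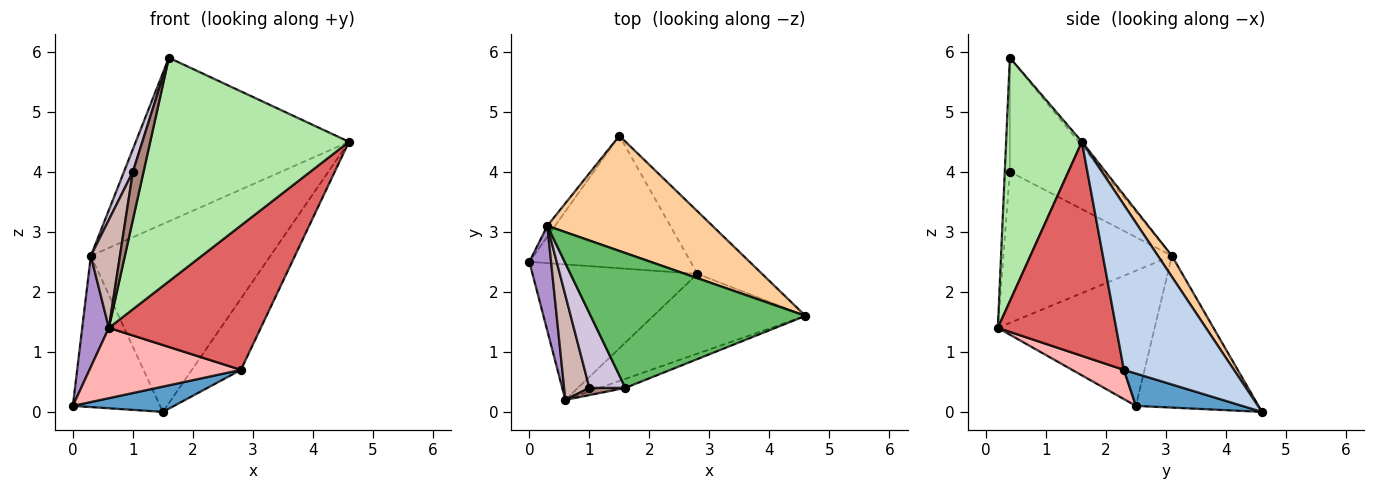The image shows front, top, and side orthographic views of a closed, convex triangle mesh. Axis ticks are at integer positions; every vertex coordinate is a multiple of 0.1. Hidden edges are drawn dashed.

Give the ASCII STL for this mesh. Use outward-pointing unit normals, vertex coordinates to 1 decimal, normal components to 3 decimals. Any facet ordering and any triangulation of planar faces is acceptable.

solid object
 facet normal 0.193 -0.184 -0.964
  outer loop
   vertex 2.8 2.3 0.7
   vertex 0.0 2.5 0.1
   vertex 1.5 4.6 0.0
  endloop
 endfacet
 facet normal 0.860 0.384 -0.337
  outer loop
   vertex 2.8 2.3 0.7
   vertex 1.5 4.6 0.0
   vertex 4.6 1.6 4.5
  endloop
 endfacet
 facet normal -0.814 0.579 -0.041
  outer loop
   vertex 0.3 3.1 2.6
   vertex 1.5 4.6 0.0
   vertex 0.0 2.5 0.1
  endloop
 endfacet
 facet normal 0.066 0.851 0.521
  outer loop
   vertex 0.3 3.1 2.6
   vertex 4.6 1.6 4.5
   vertex 1.5 4.6 0.0
  endloop
 endfacet
 facet normal -0.012 0.772 0.636
  outer loop
   vertex 0.3 3.1 2.6
   vertex 1.6 0.4 5.9
   vertex 4.6 1.6 4.5
  endloop
 endfacet
 facet normal 0.356 -0.934 -0.038
  outer loop
   vertex 0.6 0.2 1.4
   vertex 4.6 1.6 4.5
   vertex 1.6 0.4 5.9
  endloop
 endfacet
 facet normal 0.563 -0.723 -0.400
  outer loop
   vertex 0.6 0.2 1.4
   vertex 2.8 2.3 0.7
   vertex 4.6 1.6 4.5
  endloop
 endfacet
 facet normal 0.155 -0.455 -0.877
  outer loop
   vertex 0.6 0.2 1.4
   vertex 0.0 2.5 0.1
   vertex 2.8 2.3 0.7
  endloop
 endfacet
 facet normal -0.974 -0.166 0.157
  outer loop
   vertex 0.6 0.2 1.4
   vertex 0.3 3.1 2.6
   vertex 0.0 2.5 0.1
  endloop
 endfacet
 facet normal -0.950 -0.091 0.300
  outer loop
   vertex 1.0 0.4 4.0
   vertex 1.6 0.4 5.9
   vertex 0.3 3.1 2.6
  endloop
 endfacet
 facet normal -0.425 -0.895 0.134
  outer loop
   vertex 1.0 0.4 4.0
   vertex 0.6 0.2 1.4
   vertex 1.6 0.4 5.9
  endloop
 endfacet
 facet normal -0.972 -0.168 0.162
  outer loop
   vertex 1.0 0.4 4.0
   vertex 0.3 3.1 2.6
   vertex 0.6 0.2 1.4
  endloop
 endfacet
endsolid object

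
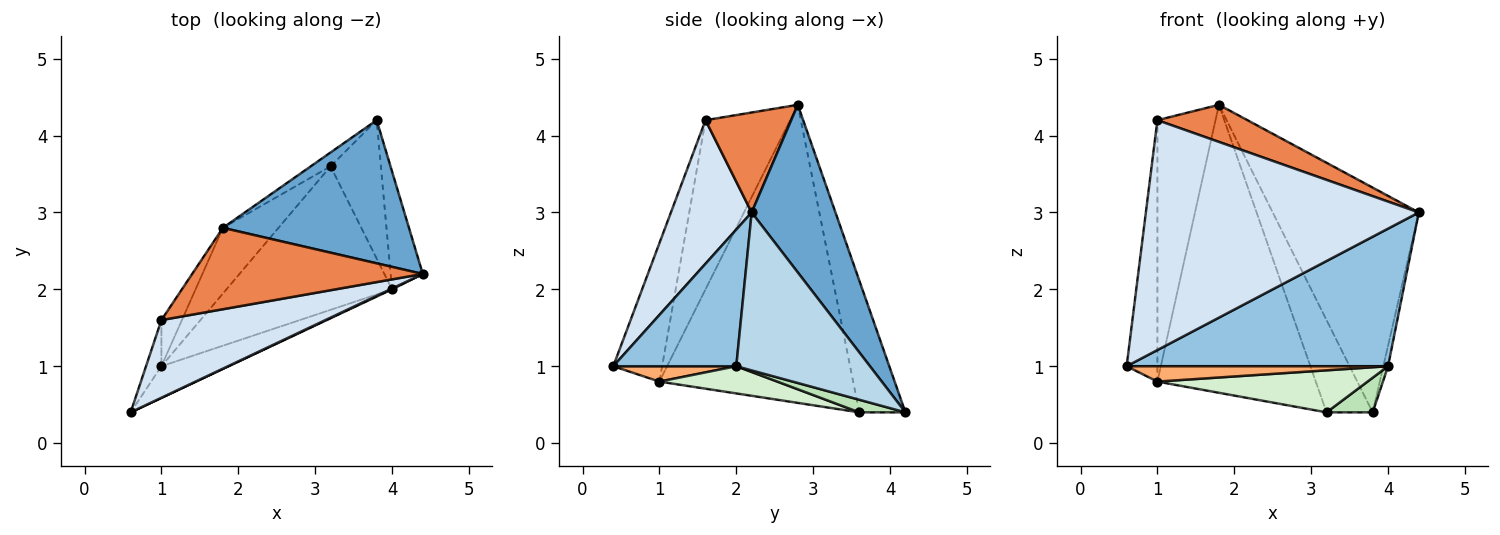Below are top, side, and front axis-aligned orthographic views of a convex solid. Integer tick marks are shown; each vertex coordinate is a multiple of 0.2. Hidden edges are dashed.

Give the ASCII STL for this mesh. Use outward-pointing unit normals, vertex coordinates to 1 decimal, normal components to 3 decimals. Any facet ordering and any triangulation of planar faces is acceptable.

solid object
 facet normal 0.436 0.759 0.484
  outer loop
   vertex 1.8 2.8 4.4
   vertex 4.4 2.2 3.0
   vertex 3.8 4.2 0.4
  endloop
 endfacet
 facet normal 0.426 -0.905 0.005
  outer loop
   vertex 4.0 2.0 1.0
   vertex 4.4 2.2 3.0
   vertex 0.6 0.4 1.0
  endloop
 endfacet
 facet normal 0.979 0.035 -0.199
  outer loop
   vertex 4.0 2.0 1.0
   vertex 3.8 4.2 0.4
   vertex 4.4 2.2 3.0
  endloop
 endfacet
 facet normal 0.270 -0.912 0.308
  outer loop
   vertex 1.0 1.6 4.2
   vertex 0.6 0.4 1.0
   vertex 4.4 2.2 3.0
  endloop
 endfacet
 facet normal 0.367 -0.386 0.847
  outer loop
   vertex 1.0 1.6 4.2
   vertex 4.4 2.2 3.0
   vertex 1.8 2.8 4.4
  endloop
 endfacet
 facet normal 0.201 -0.428 -0.881
  outer loop
   vertex 1.0 1.0 0.8
   vertex 4.0 2.0 1.0
   vertex 0.6 0.4 1.0
  endloop
 endfacet
 facet normal -0.843 0.530 -0.094
  outer loop
   vertex 1.0 1.0 0.8
   vertex 0.6 0.4 1.0
   vertex 1.0 1.6 4.2
  endloop
 endfacet
 facet normal -0.820 0.563 -0.099
  outer loop
   vertex 1.0 1.0 0.8
   vertex 1.0 1.6 4.2
   vertex 1.8 2.8 4.4
  endloop
 endfacet
 facet normal -0.703 0.703 -0.105
  outer loop
   vertex 3.2 3.6 0.4
   vertex 1.8 2.8 4.4
   vertex 3.8 4.2 0.4
  endloop
 endfacet
 facet normal -0.766 0.626 -0.143
  outer loop
   vertex 3.2 3.6 0.4
   vertex 1.0 1.0 0.8
   vertex 1.8 2.8 4.4
  endloop
 endfacet
 facet normal 0.236 -0.236 -0.943
  outer loop
   vertex 3.2 3.6 0.4
   vertex 3.8 4.2 0.4
   vertex 4.0 2.0 1.0
  endloop
 endfacet
 facet normal 0.156 -0.278 -0.948
  outer loop
   vertex 3.2 3.6 0.4
   vertex 4.0 2.0 1.0
   vertex 1.0 1.0 0.8
  endloop
 endfacet
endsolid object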